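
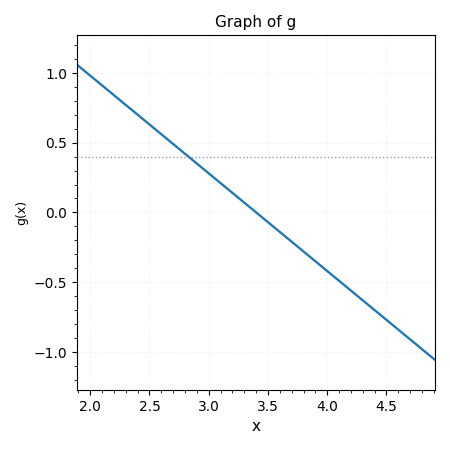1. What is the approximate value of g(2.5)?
0.63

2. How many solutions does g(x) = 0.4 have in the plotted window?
1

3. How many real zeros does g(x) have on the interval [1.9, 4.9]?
1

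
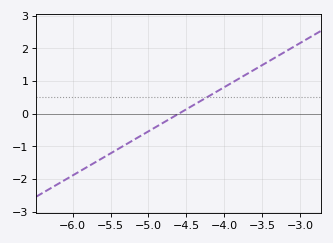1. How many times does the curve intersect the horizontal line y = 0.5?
1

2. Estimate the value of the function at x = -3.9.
0.945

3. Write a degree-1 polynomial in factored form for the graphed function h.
y = 1.35(x + 4.6)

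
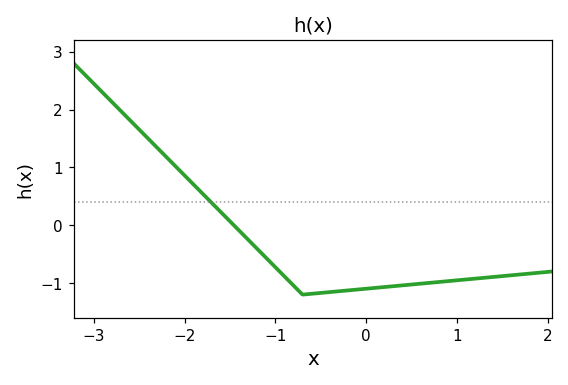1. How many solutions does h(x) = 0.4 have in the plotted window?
1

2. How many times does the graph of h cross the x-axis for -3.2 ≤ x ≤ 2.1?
1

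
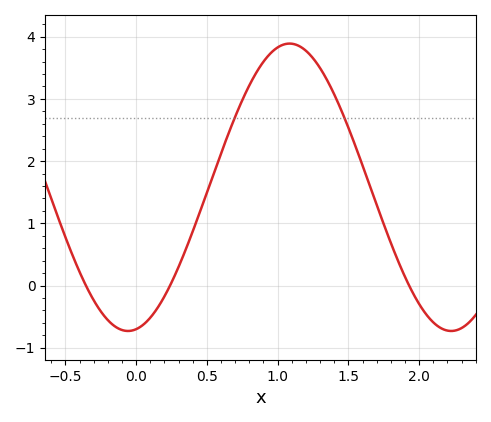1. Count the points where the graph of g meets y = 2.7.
2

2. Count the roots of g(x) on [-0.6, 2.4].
3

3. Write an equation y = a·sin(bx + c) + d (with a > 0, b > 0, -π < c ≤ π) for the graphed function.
y = 2.31sin(2.8x - 1.4) + 1.58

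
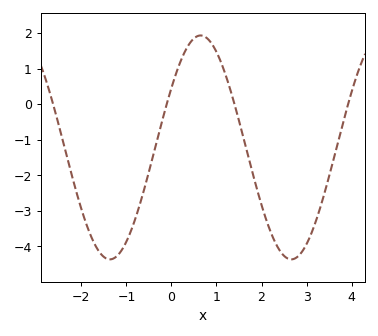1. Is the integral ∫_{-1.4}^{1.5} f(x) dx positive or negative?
negative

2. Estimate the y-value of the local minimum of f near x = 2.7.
-4.37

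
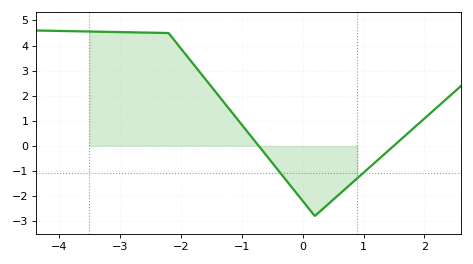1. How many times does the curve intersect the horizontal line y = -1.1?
2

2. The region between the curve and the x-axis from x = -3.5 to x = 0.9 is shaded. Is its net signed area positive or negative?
positive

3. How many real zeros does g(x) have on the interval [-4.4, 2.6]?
2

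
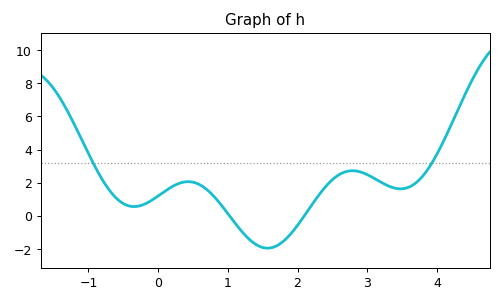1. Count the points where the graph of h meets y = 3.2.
2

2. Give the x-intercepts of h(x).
1, 2.1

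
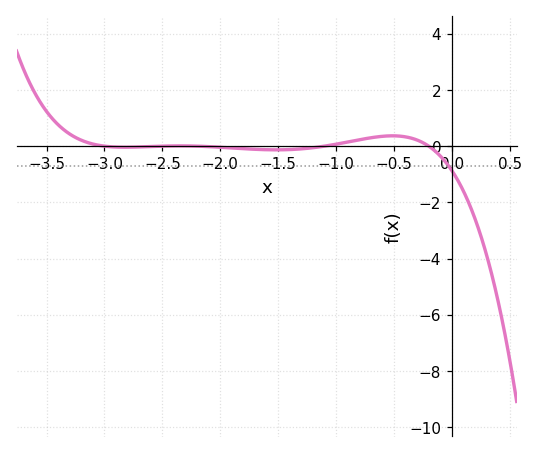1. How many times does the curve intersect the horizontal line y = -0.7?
1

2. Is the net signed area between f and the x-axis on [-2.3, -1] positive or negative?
negative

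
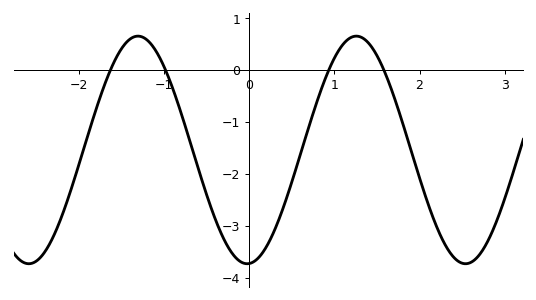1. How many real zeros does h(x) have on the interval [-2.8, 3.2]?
4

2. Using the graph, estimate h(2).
-2.08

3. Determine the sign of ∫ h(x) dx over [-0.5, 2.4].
negative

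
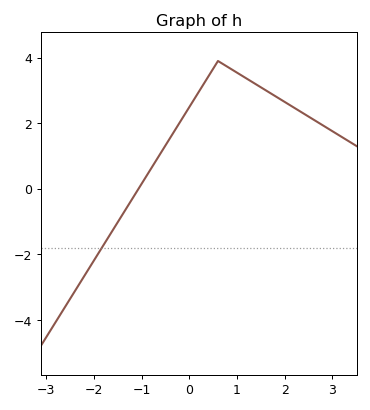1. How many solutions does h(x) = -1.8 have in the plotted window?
1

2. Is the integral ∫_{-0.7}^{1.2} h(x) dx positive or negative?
positive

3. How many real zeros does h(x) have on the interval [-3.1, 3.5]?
1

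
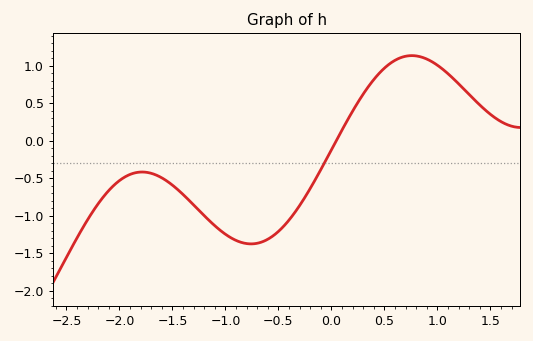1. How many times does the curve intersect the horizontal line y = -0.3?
1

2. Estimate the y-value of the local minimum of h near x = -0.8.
-1.4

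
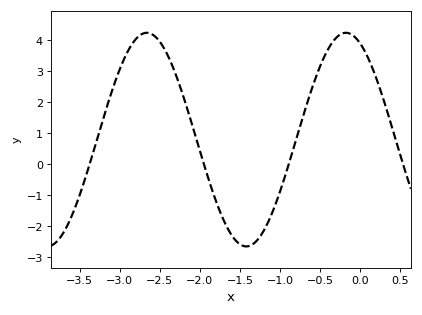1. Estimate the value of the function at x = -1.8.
-1.2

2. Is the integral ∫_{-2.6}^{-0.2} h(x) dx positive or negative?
positive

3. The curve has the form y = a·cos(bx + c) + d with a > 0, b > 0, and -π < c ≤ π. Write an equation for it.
y = 3.44cos(2.5x + 0.45) + 0.79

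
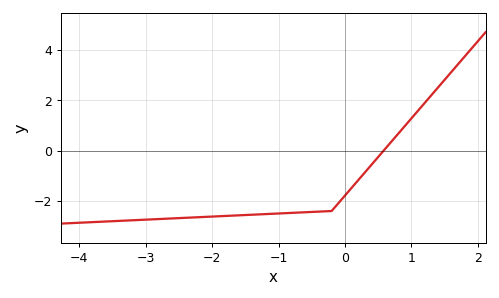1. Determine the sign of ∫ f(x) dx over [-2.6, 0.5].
negative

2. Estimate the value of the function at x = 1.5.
2.8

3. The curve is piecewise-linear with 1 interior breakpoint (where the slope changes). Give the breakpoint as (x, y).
(-0.2, -2.4)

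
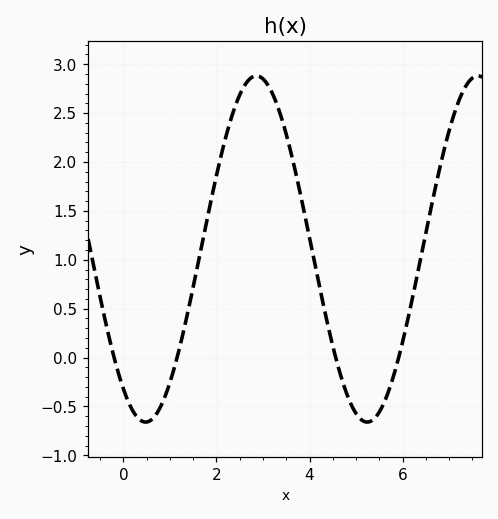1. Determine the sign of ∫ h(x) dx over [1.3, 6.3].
positive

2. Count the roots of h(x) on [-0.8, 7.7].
4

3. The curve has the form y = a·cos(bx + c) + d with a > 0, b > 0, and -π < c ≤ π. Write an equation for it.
y = 1.77cos(1.32x + 2.51) + 1.11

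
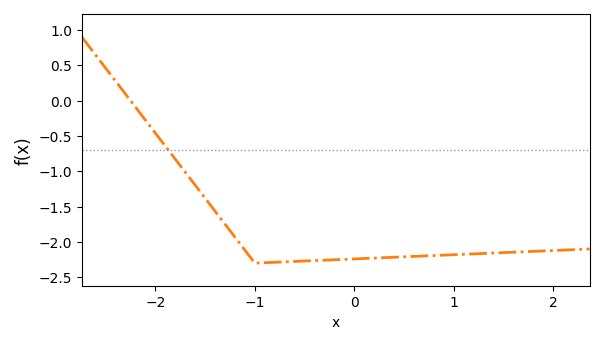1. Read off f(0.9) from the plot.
-2.2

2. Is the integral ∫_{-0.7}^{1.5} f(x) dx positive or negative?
negative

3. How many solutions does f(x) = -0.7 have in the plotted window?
1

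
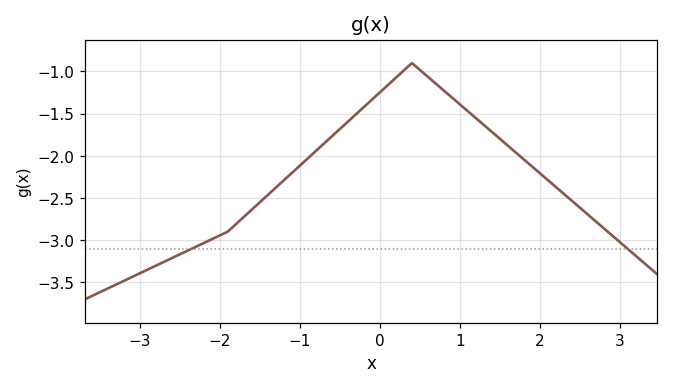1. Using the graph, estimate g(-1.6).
-2.65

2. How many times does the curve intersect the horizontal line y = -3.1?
2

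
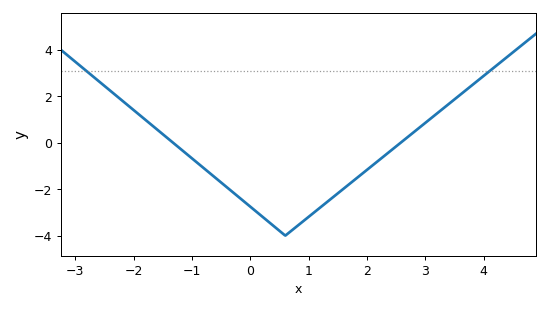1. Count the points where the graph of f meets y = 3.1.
2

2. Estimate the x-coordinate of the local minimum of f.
0.6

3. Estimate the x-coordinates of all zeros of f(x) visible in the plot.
-1.4, 2.6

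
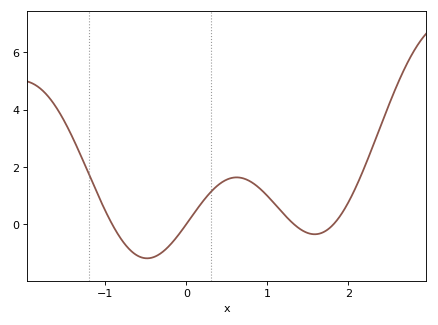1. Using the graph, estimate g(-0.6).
-1.2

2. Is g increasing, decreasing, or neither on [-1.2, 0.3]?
neither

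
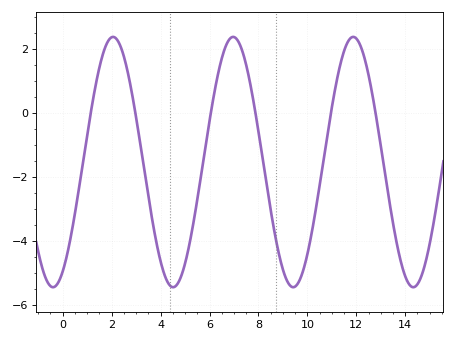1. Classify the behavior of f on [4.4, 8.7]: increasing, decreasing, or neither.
neither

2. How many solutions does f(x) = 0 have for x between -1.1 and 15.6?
6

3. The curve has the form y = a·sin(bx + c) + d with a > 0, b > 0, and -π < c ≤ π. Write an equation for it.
y = 3.91sin(1.28x - 1.06) - 1.53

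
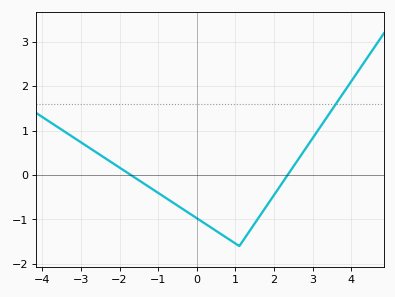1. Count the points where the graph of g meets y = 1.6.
1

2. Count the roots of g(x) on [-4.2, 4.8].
2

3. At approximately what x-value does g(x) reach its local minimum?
1.1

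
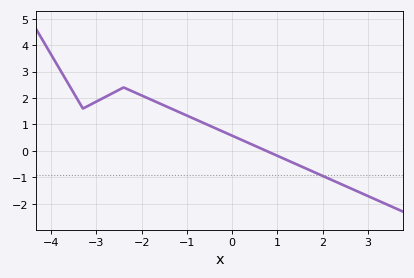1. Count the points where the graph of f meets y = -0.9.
1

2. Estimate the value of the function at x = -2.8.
2.04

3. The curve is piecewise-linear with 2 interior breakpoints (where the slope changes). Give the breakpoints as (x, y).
(-3.3, 1.6); (-2.4, 2.4)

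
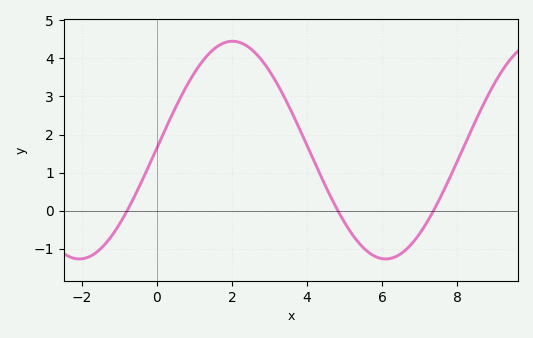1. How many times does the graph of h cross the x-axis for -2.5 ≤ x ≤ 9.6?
3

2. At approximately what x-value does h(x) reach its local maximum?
2.01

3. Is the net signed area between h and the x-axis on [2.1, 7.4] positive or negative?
positive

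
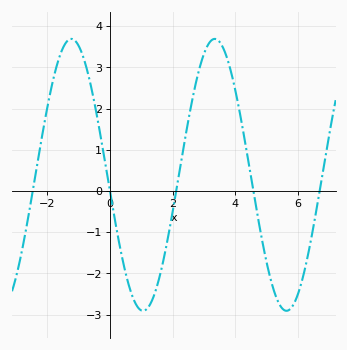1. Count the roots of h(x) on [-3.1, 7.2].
5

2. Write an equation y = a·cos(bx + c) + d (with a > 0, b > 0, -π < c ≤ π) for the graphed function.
y = 3.3cos(1.4x + 1.7) + 0.39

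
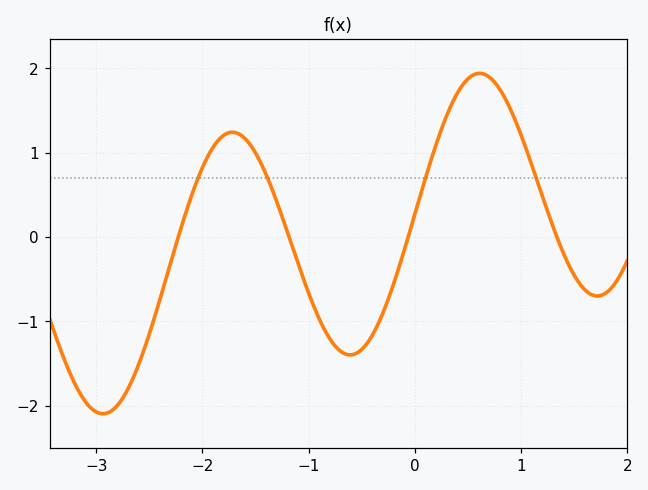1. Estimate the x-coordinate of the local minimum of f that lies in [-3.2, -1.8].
-2.94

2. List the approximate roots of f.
-2.23, -1.18, -0.063, 1.34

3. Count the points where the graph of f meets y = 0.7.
4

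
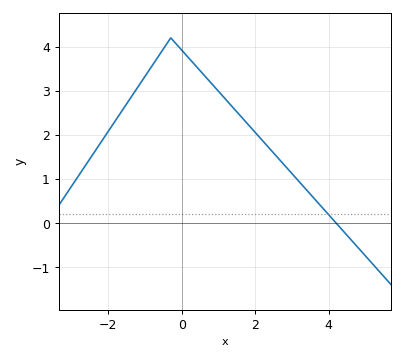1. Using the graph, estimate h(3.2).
0.9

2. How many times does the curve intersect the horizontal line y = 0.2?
1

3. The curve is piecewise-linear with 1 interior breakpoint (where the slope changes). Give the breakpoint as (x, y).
(-0.3, 4.2)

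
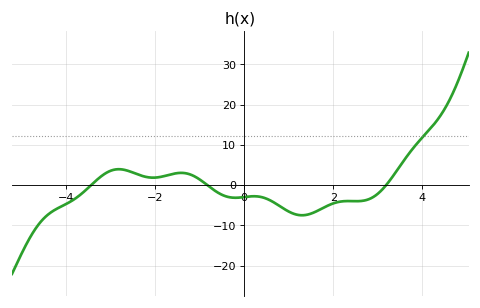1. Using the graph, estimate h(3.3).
1.64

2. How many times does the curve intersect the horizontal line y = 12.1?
1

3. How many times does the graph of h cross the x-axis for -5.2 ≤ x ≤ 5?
3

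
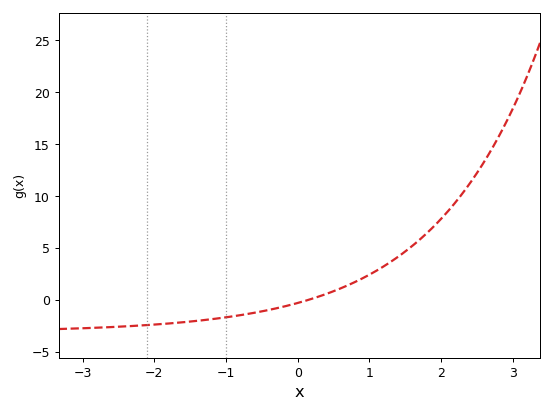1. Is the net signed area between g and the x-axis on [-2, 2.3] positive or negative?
positive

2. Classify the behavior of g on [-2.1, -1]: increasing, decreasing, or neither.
increasing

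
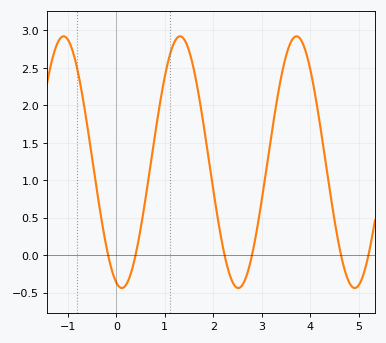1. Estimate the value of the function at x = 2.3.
-0.184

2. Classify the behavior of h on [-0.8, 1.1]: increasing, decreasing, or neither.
neither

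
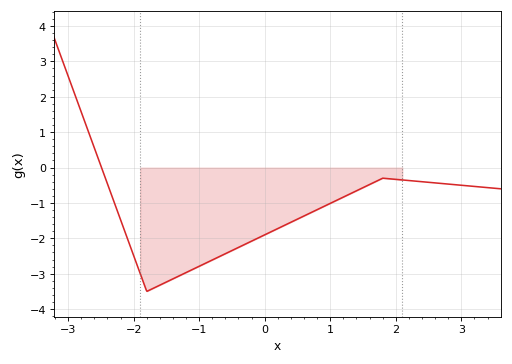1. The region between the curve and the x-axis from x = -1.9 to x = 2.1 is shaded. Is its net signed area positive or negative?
negative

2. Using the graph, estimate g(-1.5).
-3.2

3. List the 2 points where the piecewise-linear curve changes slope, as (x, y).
(-1.8, -3.5); (1.8, -0.3)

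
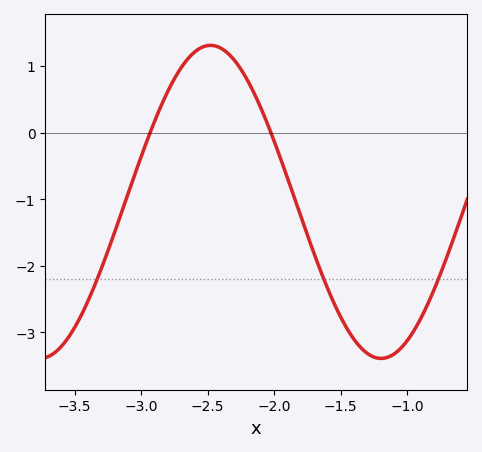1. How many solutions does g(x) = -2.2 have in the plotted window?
3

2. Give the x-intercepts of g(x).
-2.95, -2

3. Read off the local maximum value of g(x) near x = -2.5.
1.3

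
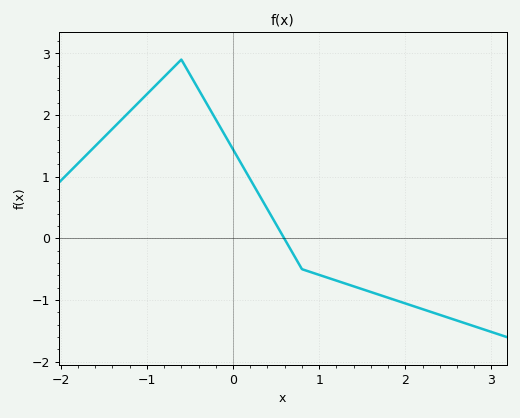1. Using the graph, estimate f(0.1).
1.2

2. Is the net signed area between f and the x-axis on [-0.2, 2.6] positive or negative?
negative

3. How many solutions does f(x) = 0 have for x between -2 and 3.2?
1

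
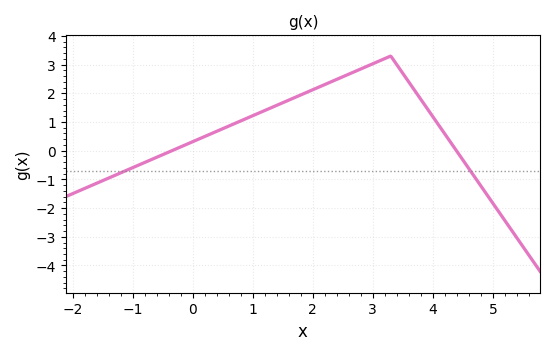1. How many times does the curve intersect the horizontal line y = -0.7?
2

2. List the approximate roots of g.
-0.4, 4.4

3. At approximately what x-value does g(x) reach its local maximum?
3.2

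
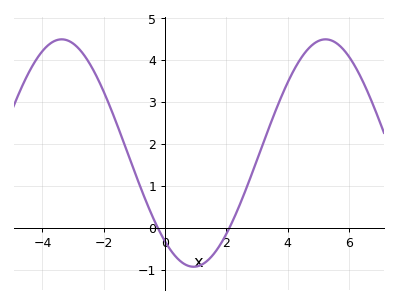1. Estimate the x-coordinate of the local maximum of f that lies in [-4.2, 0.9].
-3.4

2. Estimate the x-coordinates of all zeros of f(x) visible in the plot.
-0.2, 2.2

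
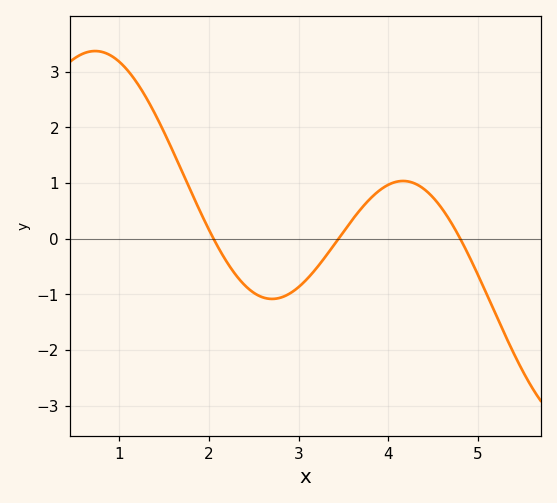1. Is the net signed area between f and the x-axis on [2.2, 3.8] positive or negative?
negative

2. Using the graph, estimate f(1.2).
2.79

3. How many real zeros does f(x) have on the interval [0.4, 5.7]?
3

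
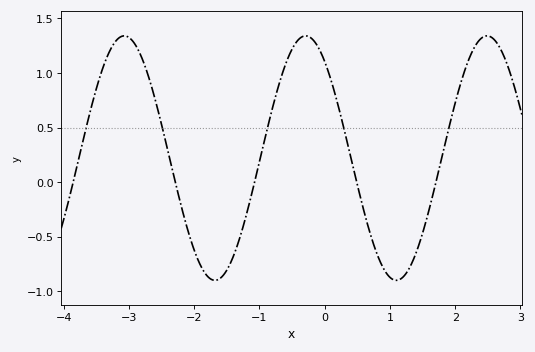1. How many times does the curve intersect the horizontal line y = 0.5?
5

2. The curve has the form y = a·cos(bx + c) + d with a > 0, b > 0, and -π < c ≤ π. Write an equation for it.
y = 1.12cos(2.3x + 0.66) + 0.22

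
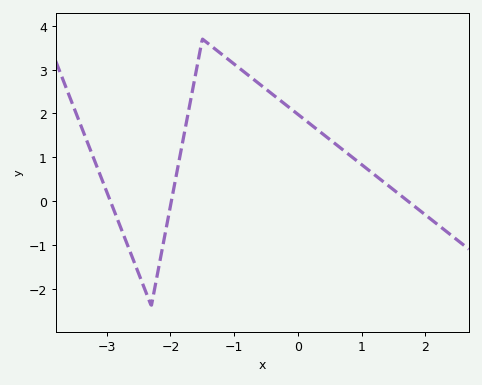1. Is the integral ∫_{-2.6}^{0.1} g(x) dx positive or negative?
positive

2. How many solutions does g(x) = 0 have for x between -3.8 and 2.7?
3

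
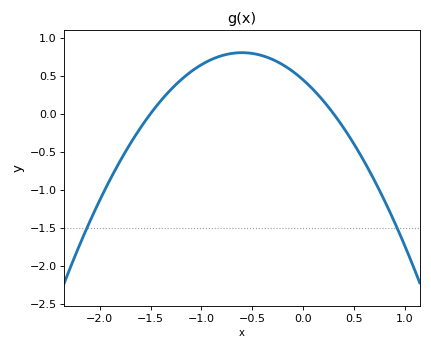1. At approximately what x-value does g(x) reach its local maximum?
-0.6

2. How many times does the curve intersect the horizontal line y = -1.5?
2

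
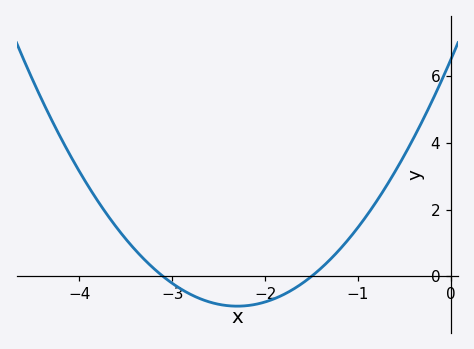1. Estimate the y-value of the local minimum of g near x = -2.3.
-0.8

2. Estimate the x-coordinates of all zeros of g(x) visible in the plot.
-3.1, -1.5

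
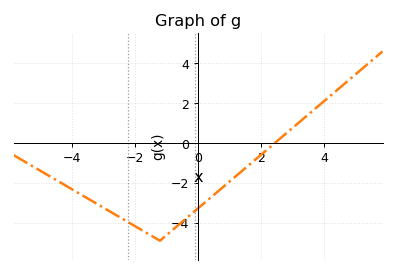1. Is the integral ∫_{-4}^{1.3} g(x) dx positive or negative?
negative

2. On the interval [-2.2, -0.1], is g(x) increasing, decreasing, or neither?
neither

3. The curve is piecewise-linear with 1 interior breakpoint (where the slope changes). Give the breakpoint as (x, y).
(-1.2, -4.9)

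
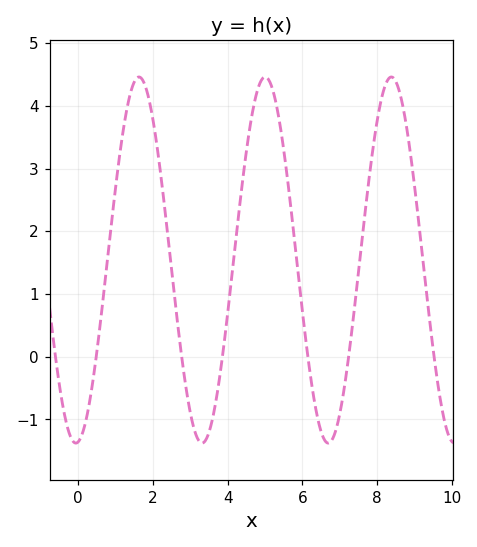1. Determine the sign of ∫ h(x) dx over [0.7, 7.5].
positive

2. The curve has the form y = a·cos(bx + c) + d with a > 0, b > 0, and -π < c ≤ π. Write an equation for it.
y = 2.92cos(1.86x - 3.02) + 1.54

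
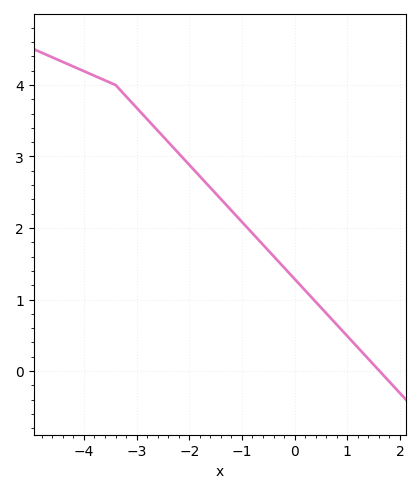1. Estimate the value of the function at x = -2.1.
2.96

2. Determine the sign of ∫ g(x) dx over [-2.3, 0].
positive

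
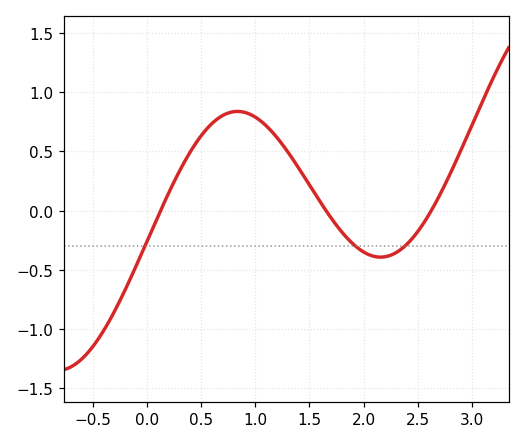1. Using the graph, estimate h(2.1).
-0.386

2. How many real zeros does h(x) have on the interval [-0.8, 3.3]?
3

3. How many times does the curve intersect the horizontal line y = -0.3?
3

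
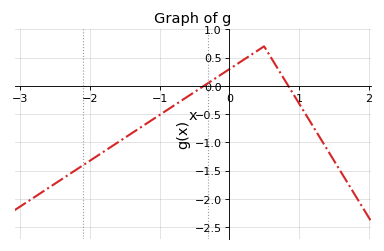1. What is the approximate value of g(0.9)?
-0.107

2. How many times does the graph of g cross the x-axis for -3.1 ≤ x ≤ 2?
2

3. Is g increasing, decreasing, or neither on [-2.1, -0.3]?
increasing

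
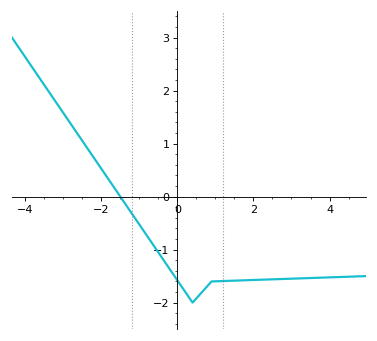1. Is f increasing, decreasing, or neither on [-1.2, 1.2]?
neither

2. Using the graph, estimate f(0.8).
-1.7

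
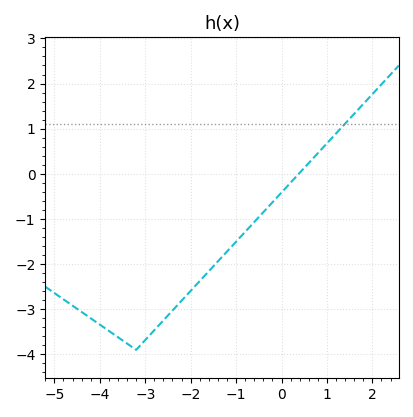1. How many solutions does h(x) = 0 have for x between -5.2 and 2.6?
1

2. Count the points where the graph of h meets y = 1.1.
1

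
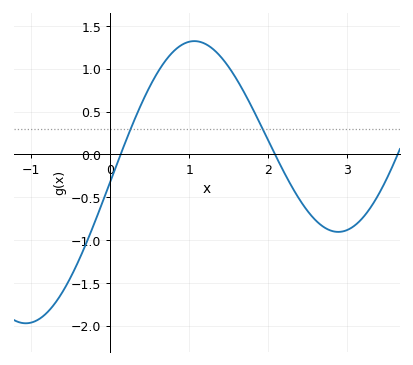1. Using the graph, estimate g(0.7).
1.09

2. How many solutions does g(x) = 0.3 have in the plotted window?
2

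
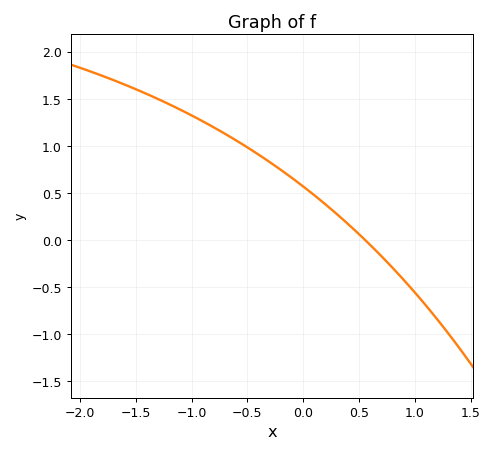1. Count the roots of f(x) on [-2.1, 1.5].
1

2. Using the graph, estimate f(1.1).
-0.696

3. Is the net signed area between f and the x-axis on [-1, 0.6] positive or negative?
positive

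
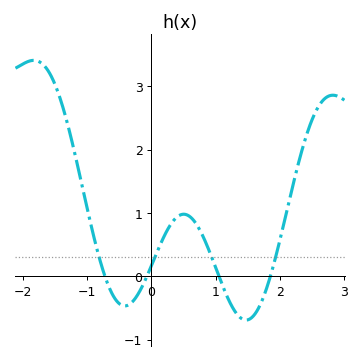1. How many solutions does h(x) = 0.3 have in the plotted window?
4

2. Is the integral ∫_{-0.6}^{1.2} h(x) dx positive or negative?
positive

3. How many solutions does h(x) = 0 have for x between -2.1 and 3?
4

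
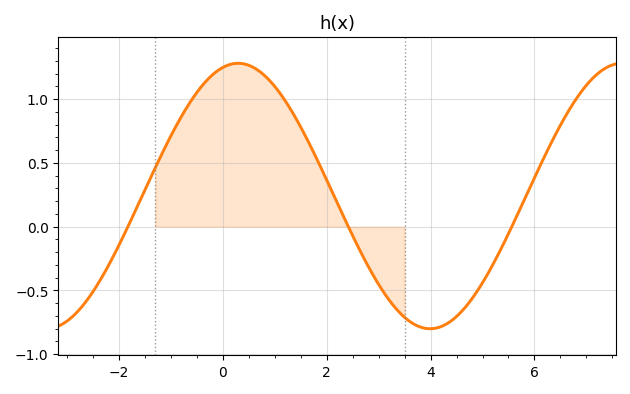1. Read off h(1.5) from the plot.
0.78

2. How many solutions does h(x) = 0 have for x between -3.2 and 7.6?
3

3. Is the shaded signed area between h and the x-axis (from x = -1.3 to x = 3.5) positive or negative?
positive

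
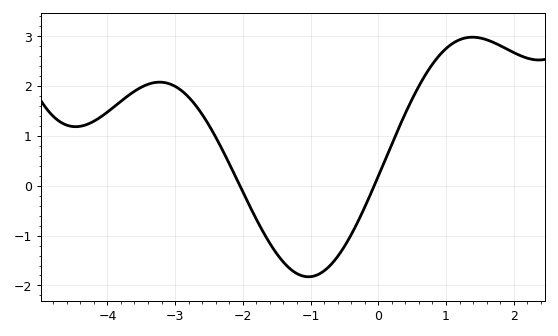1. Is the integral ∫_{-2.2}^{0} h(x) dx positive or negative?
negative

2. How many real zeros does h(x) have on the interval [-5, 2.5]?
2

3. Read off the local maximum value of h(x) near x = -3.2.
2.08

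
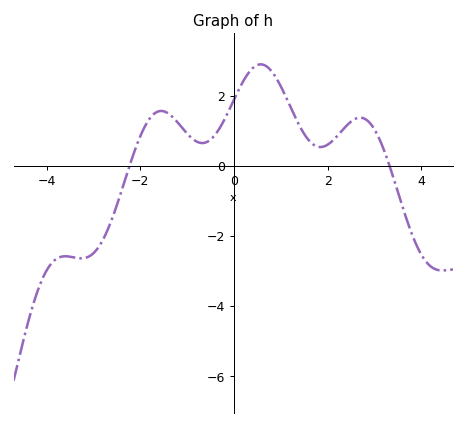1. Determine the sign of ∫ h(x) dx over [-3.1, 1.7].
positive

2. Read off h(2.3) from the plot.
0.995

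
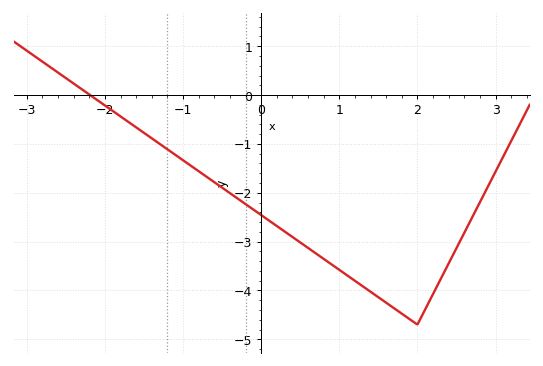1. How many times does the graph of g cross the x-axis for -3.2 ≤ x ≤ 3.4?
1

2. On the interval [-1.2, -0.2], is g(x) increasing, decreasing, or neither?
decreasing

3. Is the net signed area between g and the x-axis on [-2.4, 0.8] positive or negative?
negative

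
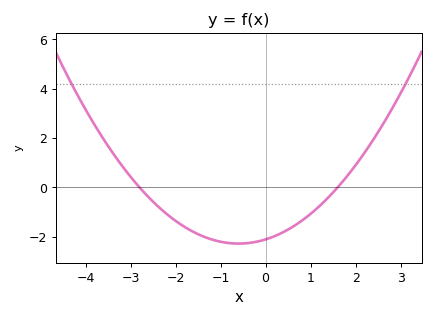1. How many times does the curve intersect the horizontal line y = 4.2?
2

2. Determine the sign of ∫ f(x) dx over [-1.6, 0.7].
negative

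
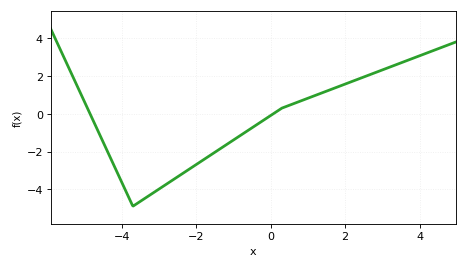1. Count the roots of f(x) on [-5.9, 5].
2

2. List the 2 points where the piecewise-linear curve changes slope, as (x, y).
(-3.7, -4.9); (0.3, 0.3)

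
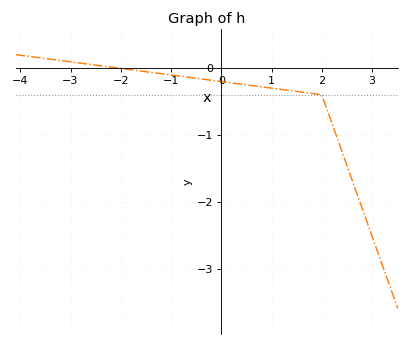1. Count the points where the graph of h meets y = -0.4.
1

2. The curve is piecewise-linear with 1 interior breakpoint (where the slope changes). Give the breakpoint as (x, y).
(2, -0.4)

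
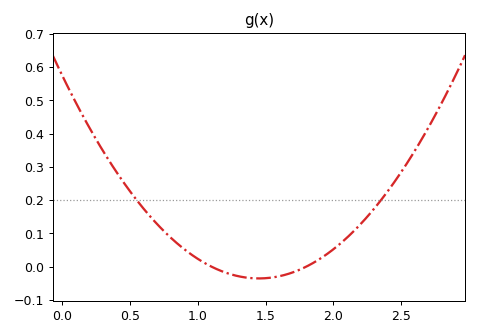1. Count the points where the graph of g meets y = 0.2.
2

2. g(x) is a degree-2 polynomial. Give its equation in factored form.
y = 0.29(x - 1.1)(x - 1.8)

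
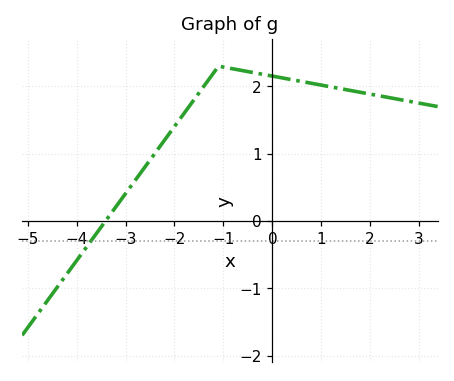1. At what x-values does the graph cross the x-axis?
-3.41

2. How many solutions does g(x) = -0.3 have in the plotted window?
1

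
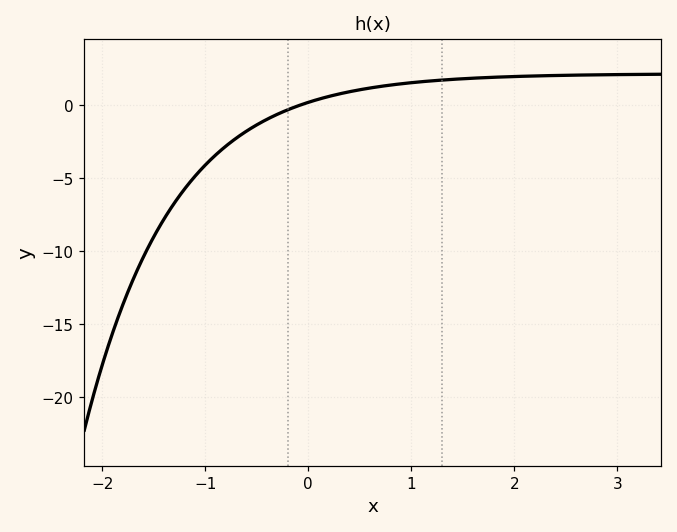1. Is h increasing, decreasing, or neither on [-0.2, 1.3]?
increasing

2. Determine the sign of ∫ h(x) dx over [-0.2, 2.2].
positive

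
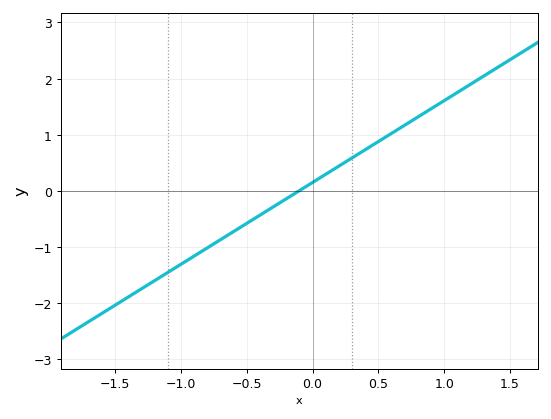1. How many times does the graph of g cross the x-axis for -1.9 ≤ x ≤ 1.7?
1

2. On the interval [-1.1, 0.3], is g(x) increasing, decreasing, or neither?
increasing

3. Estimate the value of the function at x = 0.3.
0.584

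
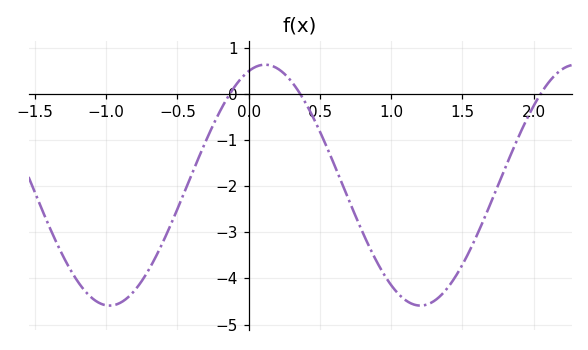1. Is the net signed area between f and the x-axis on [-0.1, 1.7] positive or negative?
negative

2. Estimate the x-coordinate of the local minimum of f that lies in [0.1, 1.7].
1.2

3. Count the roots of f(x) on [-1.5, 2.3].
3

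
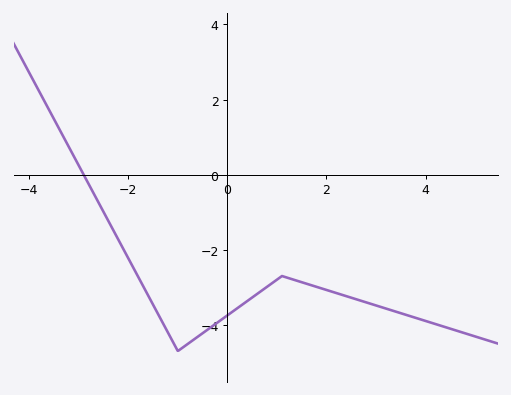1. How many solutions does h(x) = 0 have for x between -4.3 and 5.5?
1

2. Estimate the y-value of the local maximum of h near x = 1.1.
-2.8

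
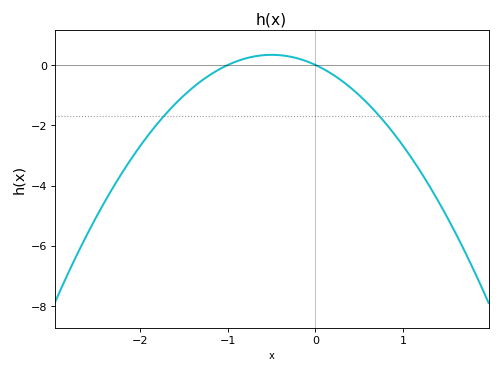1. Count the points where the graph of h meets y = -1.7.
2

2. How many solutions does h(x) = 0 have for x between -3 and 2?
2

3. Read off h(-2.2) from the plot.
-3.54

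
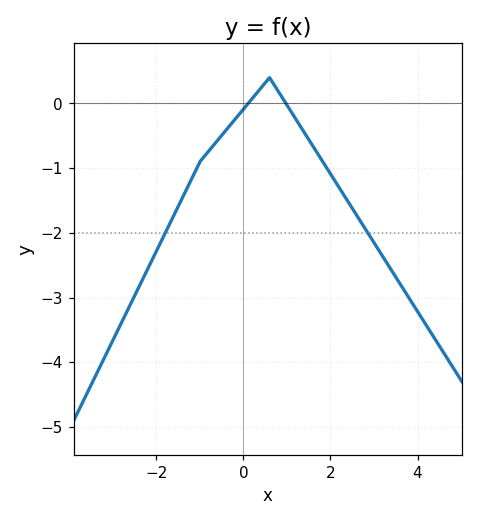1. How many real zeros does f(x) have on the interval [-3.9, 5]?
2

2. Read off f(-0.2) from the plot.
-0.2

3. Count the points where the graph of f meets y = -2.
2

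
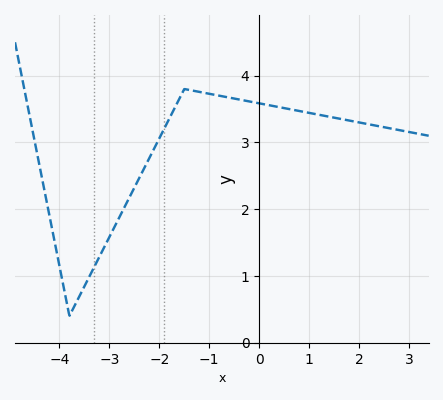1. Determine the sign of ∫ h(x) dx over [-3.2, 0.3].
positive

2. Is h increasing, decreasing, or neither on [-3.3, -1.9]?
increasing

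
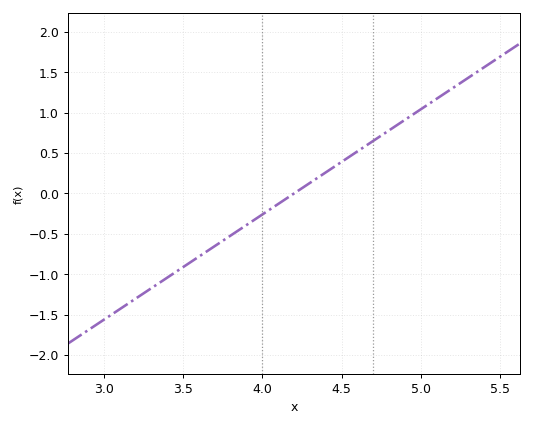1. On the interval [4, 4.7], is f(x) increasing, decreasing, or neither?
increasing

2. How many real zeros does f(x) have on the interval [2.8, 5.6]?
1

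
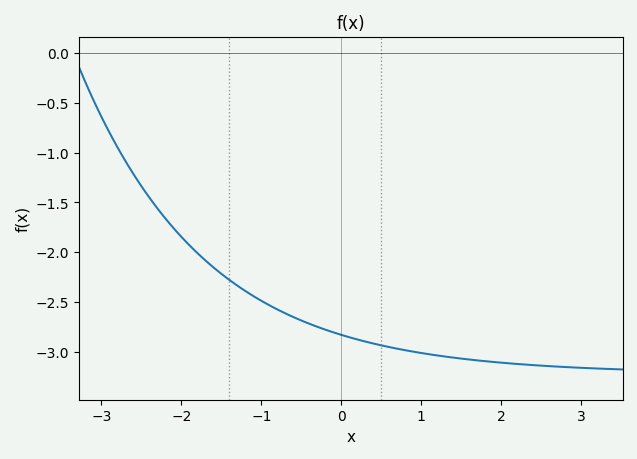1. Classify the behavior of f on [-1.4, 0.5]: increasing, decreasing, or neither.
decreasing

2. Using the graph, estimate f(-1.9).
-1.93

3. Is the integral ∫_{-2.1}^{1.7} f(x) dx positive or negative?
negative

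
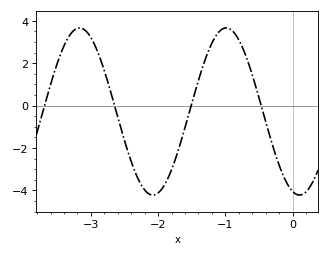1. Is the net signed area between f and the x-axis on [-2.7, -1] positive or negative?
negative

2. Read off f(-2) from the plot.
-4.2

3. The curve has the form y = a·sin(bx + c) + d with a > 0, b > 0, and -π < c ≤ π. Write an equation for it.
y = 3.94sin(2.9x - 1.9) - 0.28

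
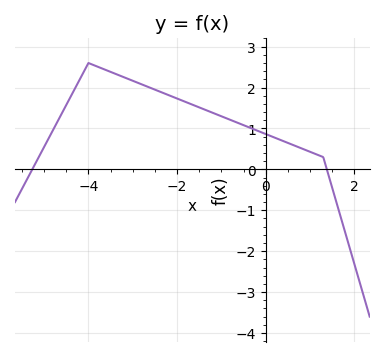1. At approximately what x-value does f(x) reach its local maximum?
-4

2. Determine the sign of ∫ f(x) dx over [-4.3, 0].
positive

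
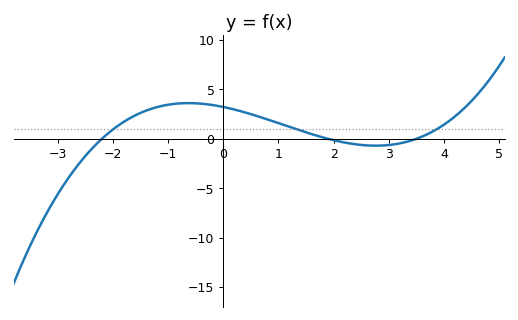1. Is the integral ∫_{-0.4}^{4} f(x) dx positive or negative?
positive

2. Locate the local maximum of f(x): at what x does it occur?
-0.6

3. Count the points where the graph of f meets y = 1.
3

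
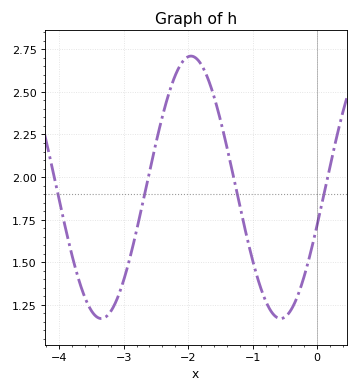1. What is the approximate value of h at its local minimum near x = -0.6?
1.17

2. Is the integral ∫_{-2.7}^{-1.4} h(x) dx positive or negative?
positive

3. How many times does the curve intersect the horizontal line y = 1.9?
4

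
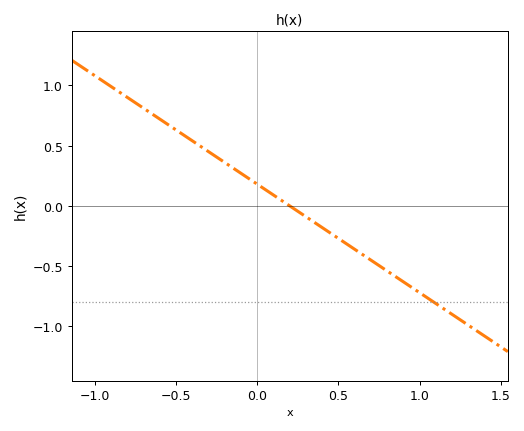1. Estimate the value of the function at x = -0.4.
0.55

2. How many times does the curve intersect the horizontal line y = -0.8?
1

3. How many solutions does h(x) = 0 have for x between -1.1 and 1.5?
1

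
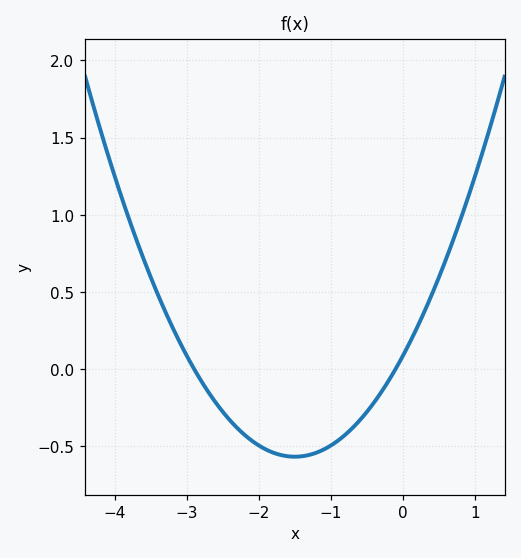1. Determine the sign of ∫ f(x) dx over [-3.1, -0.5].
negative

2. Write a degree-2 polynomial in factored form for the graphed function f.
y = 0.29(x + 2.9)(x + 0.1)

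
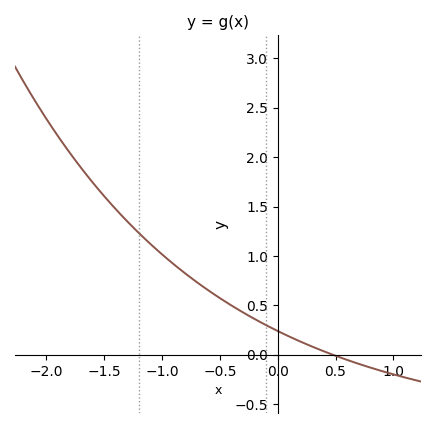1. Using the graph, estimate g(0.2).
0.131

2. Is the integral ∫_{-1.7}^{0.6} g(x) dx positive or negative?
positive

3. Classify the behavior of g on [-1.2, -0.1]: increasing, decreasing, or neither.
decreasing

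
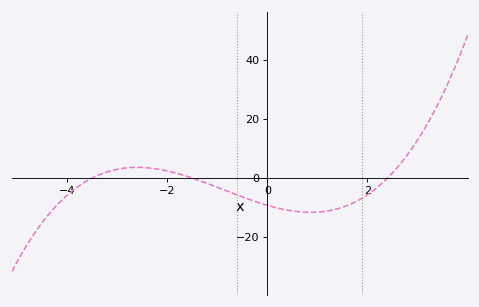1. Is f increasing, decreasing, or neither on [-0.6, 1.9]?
neither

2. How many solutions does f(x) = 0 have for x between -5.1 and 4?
3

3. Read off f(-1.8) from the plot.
2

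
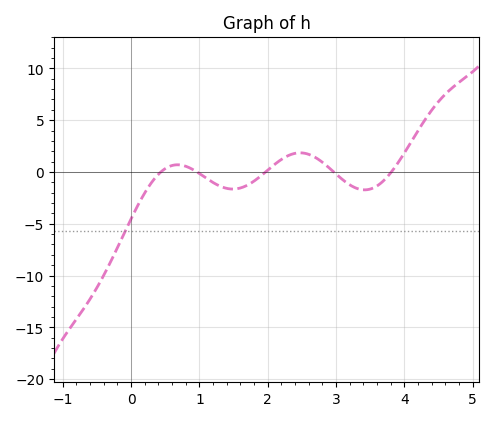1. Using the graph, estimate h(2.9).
0.381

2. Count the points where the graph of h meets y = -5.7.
1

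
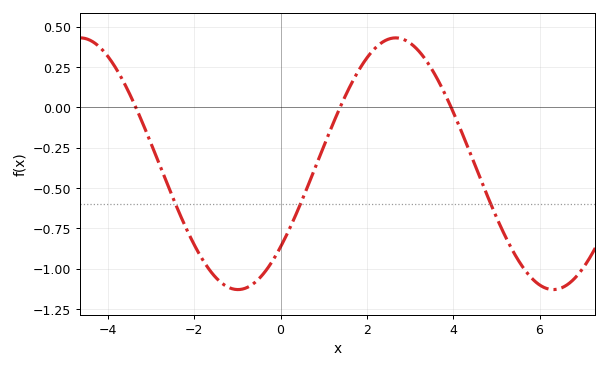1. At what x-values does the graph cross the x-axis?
-3.4, 1.4, 4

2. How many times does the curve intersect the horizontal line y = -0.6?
3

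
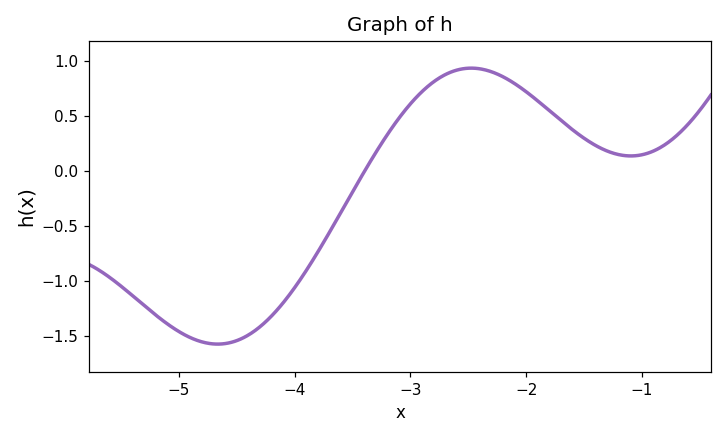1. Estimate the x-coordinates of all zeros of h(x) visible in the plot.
-3.4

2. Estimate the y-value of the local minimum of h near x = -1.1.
0.15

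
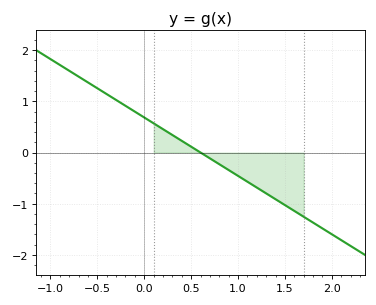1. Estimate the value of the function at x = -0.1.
0.798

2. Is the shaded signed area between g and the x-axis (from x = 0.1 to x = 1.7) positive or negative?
negative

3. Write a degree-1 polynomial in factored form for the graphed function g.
y = -1.14(x - 0.6)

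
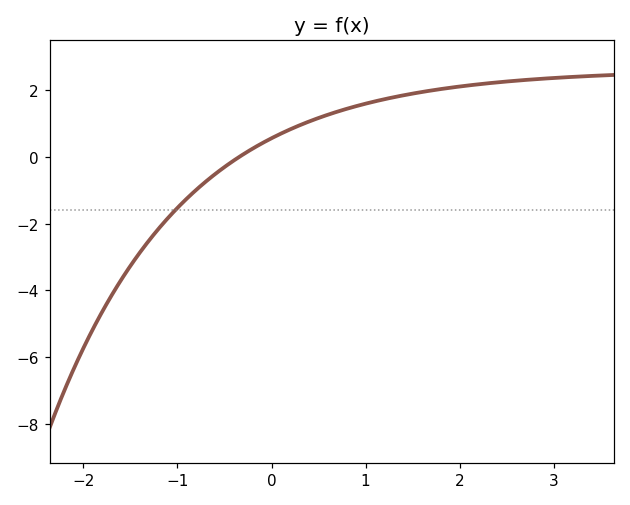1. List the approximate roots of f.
-0.3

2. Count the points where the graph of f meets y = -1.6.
1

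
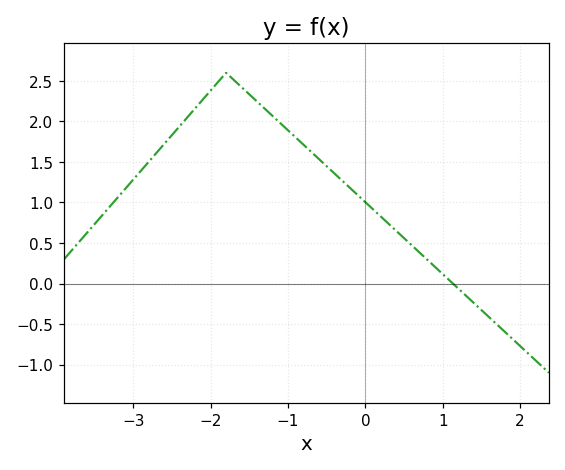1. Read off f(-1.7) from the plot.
2.5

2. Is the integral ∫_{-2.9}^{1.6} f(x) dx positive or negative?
positive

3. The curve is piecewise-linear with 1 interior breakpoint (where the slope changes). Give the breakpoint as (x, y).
(-1.8, 2.6)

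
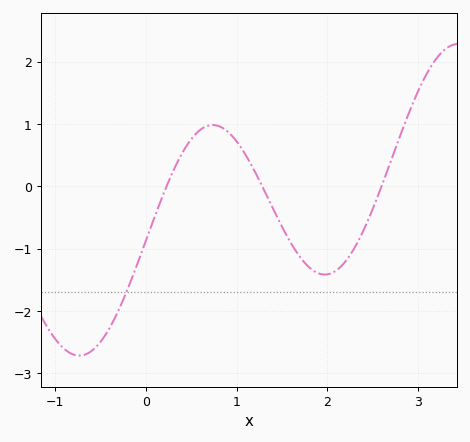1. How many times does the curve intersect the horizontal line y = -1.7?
1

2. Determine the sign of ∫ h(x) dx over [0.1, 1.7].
positive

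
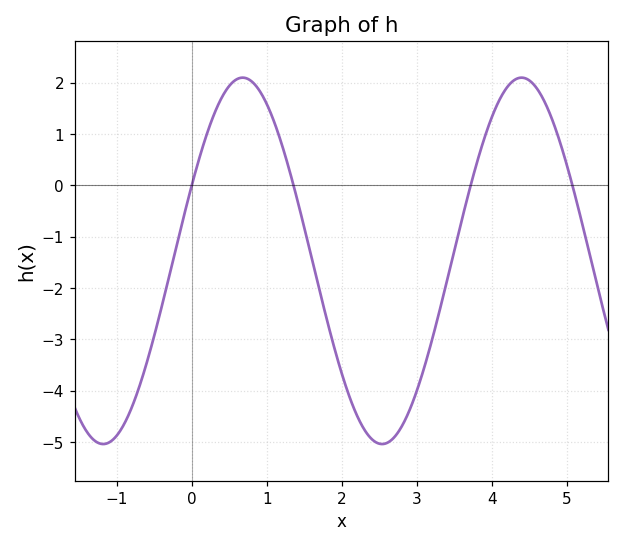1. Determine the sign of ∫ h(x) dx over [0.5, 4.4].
negative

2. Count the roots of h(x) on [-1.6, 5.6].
4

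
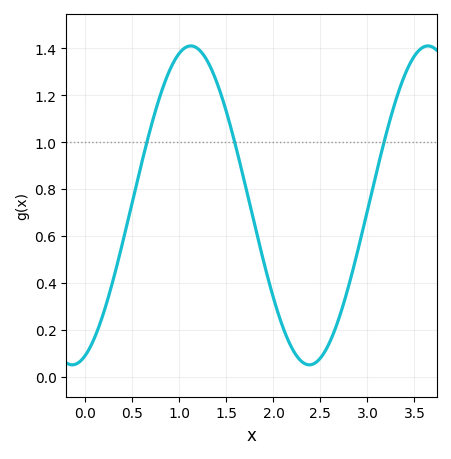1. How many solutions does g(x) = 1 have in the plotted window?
3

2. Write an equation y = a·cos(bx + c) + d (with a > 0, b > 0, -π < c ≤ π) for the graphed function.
y = 0.68cos(2.5x - 2.8) + 0.73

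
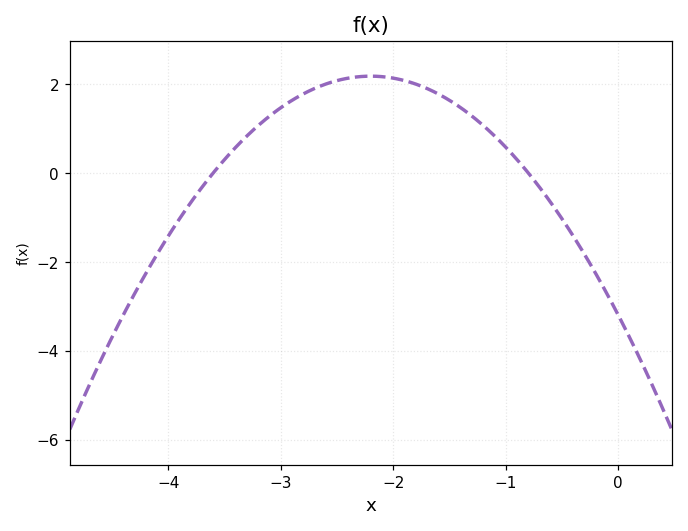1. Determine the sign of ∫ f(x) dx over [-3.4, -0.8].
positive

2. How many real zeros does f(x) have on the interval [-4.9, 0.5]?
2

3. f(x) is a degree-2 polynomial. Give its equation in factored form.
y = -1.11(x + 3.6)(x + 0.8)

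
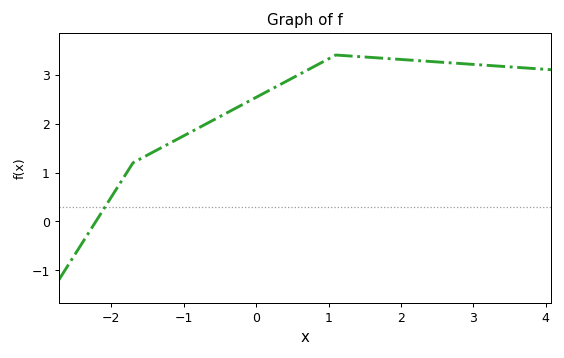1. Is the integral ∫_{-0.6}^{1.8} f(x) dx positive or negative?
positive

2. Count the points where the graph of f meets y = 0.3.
1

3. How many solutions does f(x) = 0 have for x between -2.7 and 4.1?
1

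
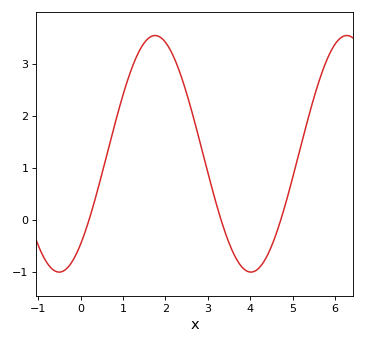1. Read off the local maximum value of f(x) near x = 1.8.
3.5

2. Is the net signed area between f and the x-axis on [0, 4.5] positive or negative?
positive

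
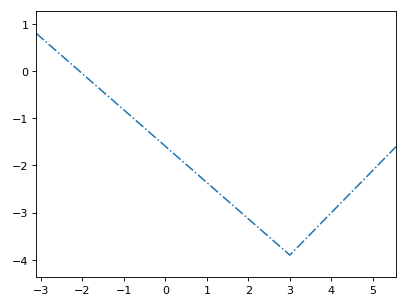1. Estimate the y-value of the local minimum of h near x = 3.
-3.9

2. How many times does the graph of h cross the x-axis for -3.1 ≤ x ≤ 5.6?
1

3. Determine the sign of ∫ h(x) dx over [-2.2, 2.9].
negative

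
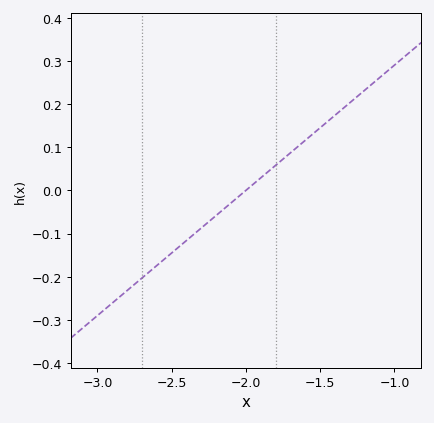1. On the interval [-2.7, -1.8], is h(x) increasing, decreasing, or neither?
increasing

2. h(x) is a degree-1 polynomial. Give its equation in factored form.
y = 0.29(x + 2)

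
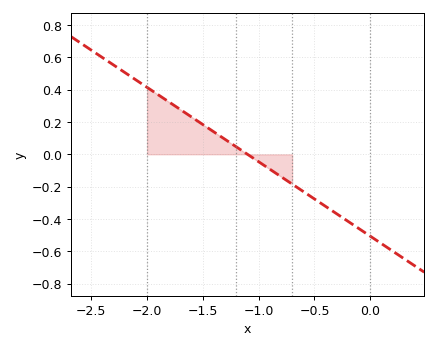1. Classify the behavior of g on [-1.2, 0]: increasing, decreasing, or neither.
decreasing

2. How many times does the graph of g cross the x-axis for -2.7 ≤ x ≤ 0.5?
1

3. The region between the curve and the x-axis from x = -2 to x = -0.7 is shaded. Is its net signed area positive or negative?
positive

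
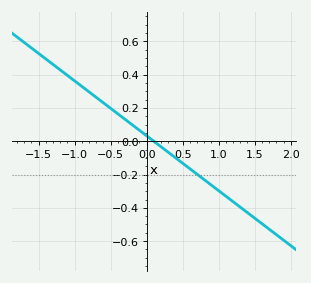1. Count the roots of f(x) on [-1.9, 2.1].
1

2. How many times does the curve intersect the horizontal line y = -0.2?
1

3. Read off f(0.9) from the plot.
-0.26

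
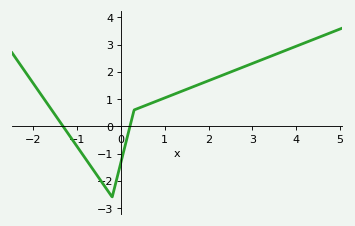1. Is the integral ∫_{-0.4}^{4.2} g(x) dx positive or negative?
positive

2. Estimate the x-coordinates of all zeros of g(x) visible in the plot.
-1.32, 0.206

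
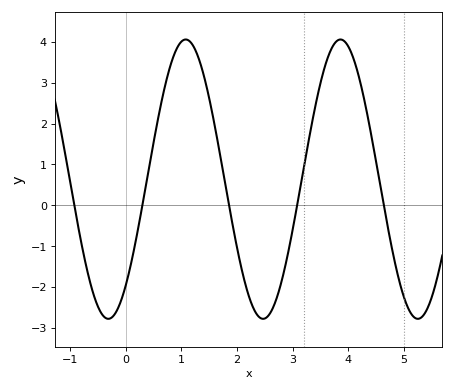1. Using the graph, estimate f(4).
3.9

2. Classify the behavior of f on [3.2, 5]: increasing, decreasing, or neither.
neither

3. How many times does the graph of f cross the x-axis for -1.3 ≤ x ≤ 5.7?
5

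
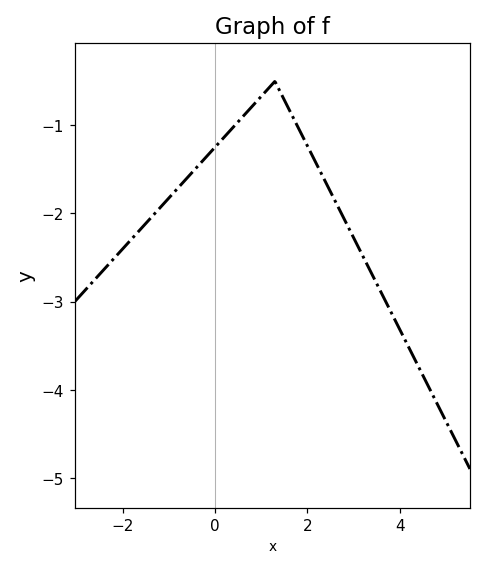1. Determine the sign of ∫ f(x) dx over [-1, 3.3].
negative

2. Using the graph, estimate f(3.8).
-3.1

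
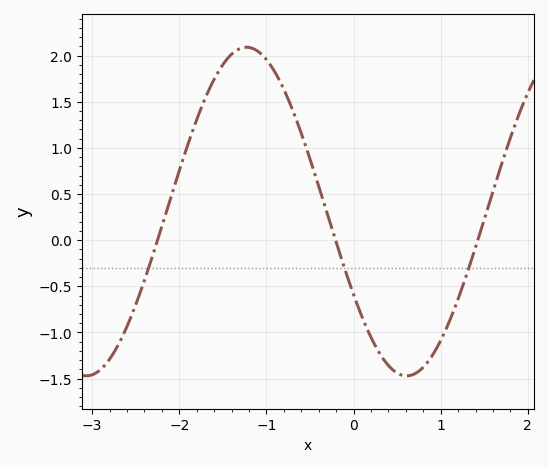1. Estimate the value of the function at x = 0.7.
-1.45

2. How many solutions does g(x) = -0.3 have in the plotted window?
3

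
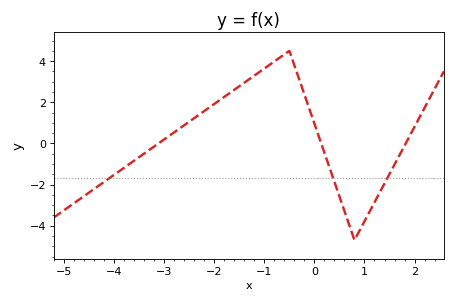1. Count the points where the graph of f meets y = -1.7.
3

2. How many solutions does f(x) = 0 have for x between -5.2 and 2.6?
3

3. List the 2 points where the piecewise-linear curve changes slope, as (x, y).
(-0.5, 4.5); (0.8, -4.7)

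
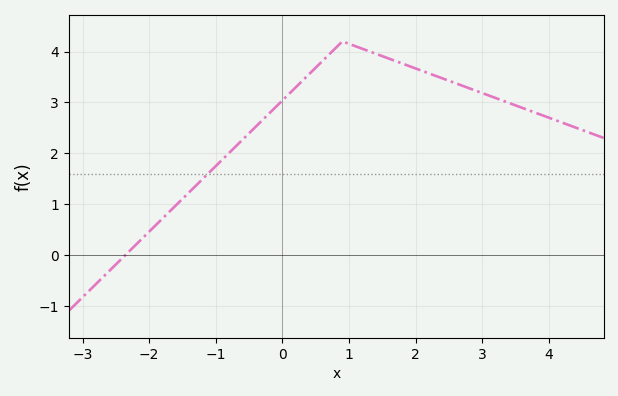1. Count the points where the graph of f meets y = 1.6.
1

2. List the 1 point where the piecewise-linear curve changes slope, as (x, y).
(0.9, 4.2)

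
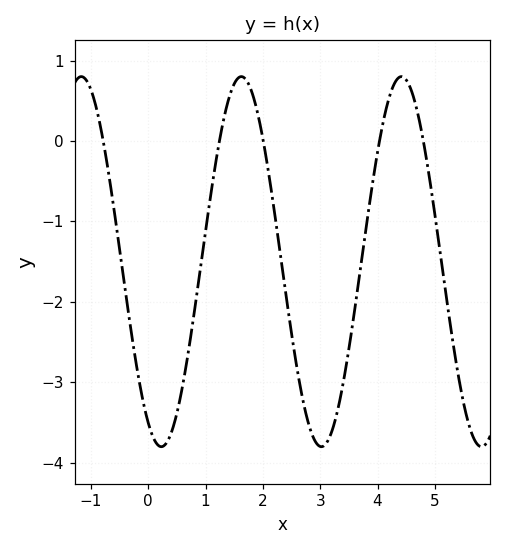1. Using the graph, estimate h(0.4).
-3.63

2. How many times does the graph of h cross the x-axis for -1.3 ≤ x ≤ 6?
5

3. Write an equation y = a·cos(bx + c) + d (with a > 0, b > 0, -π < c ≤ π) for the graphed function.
y = 2.3cos(2.25x + 2.63) - 1.5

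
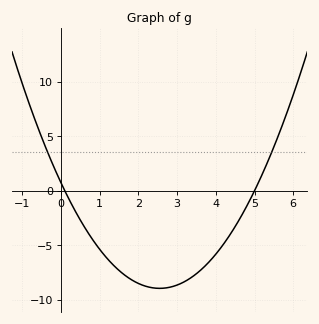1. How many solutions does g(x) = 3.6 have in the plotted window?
2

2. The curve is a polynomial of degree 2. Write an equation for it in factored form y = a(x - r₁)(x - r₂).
y = 1.49(x - 0.1)(x - 5)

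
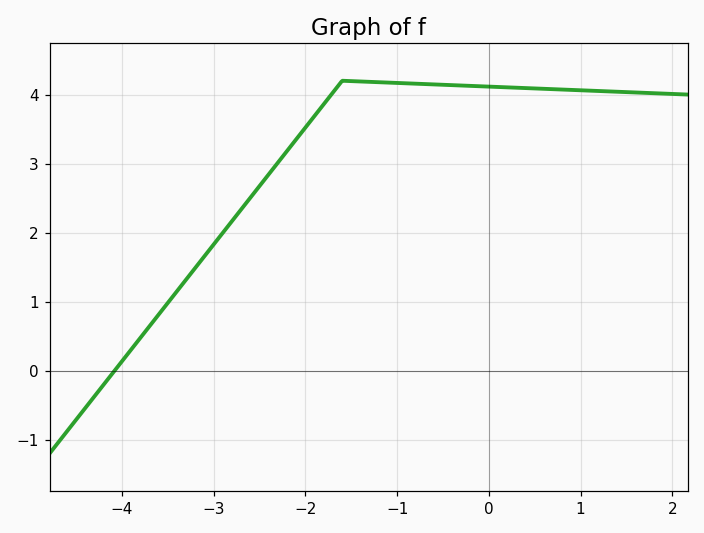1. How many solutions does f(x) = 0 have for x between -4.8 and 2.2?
1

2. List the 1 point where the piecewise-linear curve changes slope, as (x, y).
(-1.6, 4.2)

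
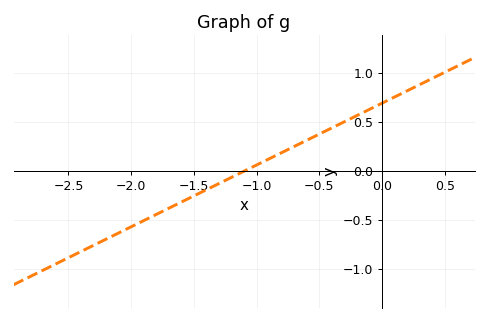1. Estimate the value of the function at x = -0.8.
0.2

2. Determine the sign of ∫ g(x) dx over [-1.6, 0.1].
positive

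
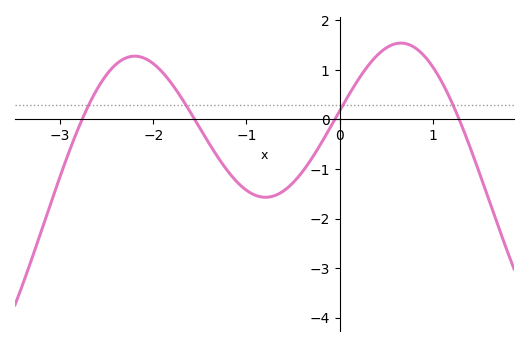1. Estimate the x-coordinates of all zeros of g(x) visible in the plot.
-2.76, -1.56, -0.05, 1.29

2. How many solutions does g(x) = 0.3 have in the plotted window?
4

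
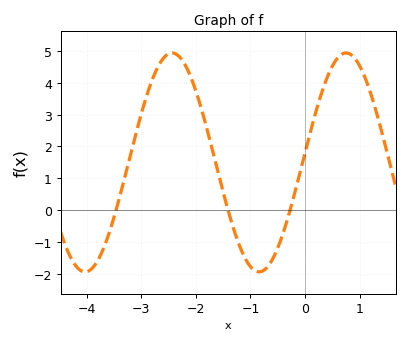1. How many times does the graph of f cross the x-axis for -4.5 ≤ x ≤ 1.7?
3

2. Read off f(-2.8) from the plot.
4.1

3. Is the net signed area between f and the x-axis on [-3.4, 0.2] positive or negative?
positive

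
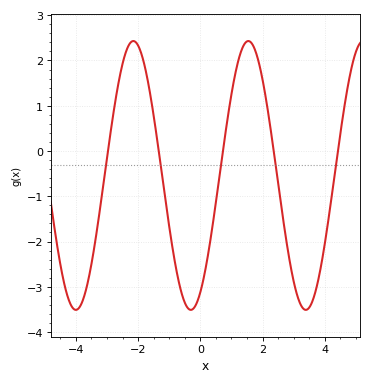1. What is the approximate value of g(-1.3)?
-0.2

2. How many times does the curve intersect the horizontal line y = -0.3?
5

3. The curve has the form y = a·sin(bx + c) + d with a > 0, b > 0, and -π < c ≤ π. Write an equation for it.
y = 2.97sin(1.7x - 1) - 0.54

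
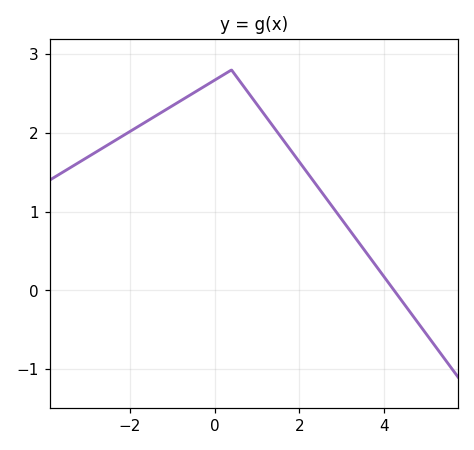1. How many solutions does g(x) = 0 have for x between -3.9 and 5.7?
1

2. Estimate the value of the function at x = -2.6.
1.82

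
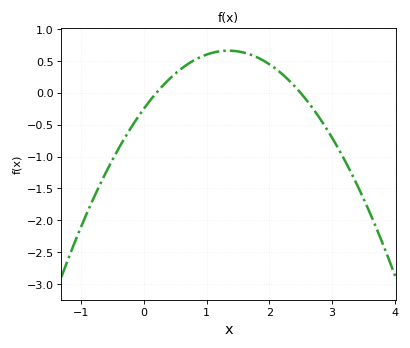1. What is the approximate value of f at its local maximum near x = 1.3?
0.65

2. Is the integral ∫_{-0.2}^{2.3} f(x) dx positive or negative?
positive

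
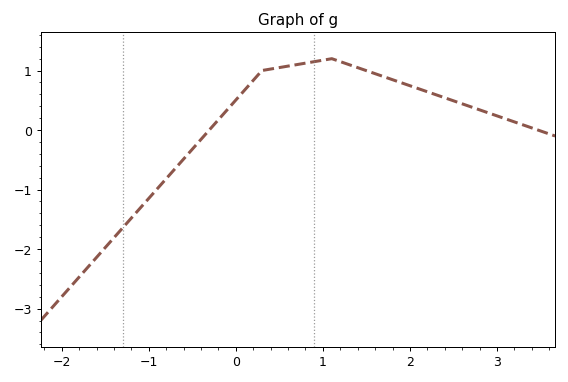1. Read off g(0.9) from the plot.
1.15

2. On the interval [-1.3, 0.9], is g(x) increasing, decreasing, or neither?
increasing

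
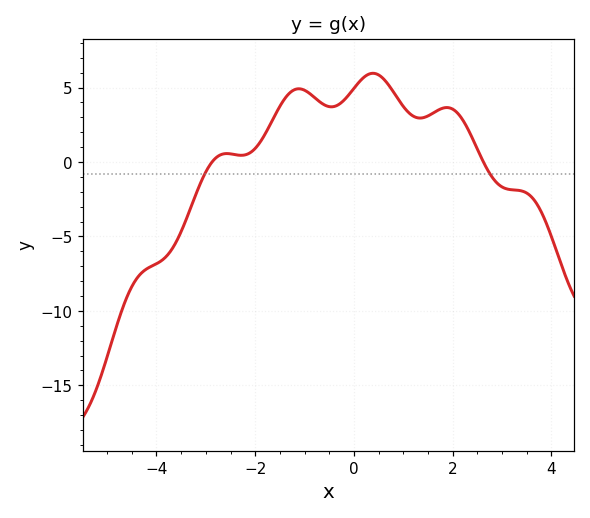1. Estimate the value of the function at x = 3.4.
-1.95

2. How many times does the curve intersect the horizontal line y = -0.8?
2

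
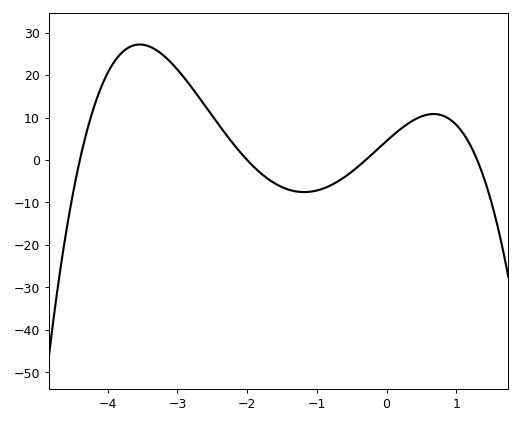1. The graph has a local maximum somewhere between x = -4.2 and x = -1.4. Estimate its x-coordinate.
-3.5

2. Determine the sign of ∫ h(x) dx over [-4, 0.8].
positive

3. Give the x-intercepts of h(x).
-4.4, -2, -0.3, 1.3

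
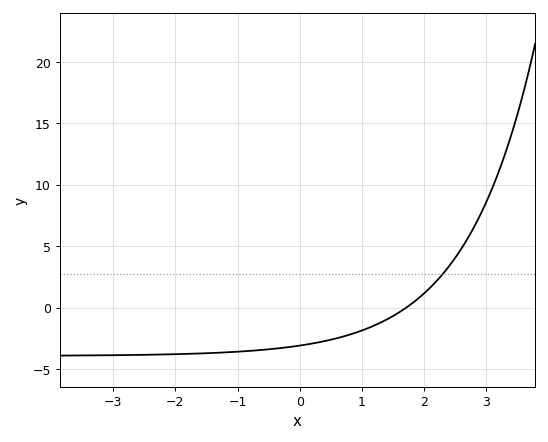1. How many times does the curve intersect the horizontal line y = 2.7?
1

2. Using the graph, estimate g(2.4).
3.5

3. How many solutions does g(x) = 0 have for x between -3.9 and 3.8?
1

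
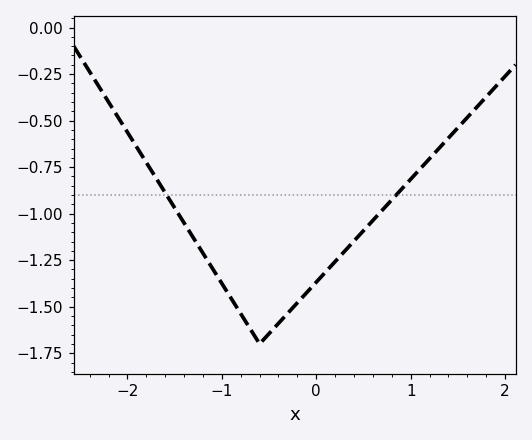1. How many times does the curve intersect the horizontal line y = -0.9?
2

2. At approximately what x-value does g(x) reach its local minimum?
-0.6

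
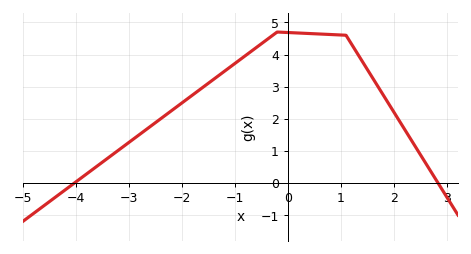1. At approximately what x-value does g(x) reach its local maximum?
-0.2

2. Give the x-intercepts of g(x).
-4.03, 2.84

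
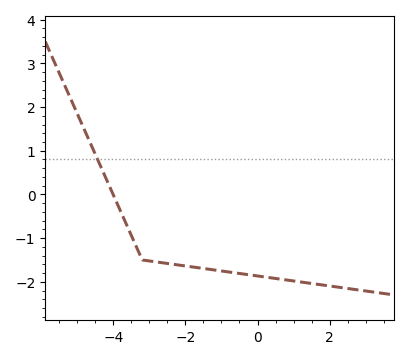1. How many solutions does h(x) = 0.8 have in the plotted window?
1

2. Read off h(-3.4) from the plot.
-1.1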